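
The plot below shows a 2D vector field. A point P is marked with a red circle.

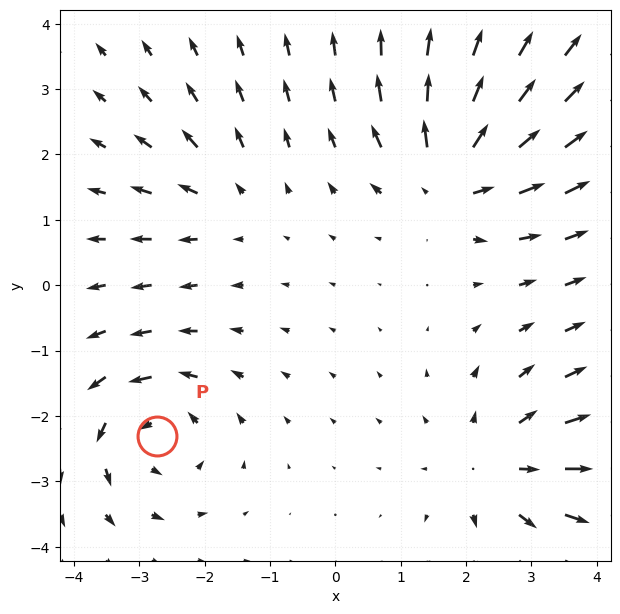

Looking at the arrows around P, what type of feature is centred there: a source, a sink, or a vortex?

vortex

At P (-2.7, -2.3) the arrows circulate counterclockwise. Divergence ≈0, curl about +5 — near-zero divergence with nonzero curl is a vortex.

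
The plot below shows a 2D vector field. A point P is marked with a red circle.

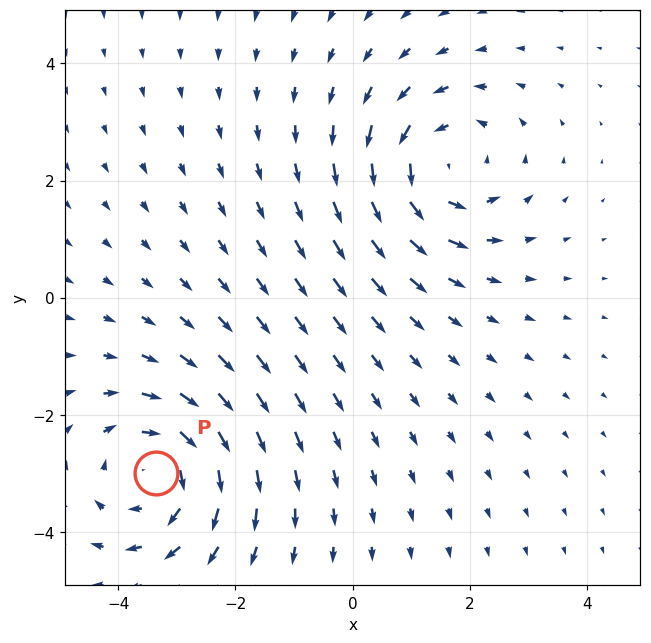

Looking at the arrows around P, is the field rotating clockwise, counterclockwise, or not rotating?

clockwise

Near P at (-3.3, -3.0) the arrows circulate clockwise. The curl (z-component) there is about -4; negative curl means clockwise rotation.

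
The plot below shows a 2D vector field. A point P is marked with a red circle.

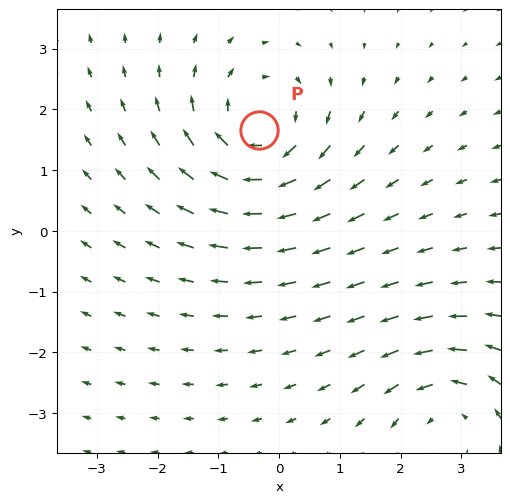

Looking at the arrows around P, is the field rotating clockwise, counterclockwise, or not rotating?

Near P at (-0.3, 1.7) the arrows circulate clockwise. The curl (z-component) there is about -5; negative curl means clockwise rotation.

clockwise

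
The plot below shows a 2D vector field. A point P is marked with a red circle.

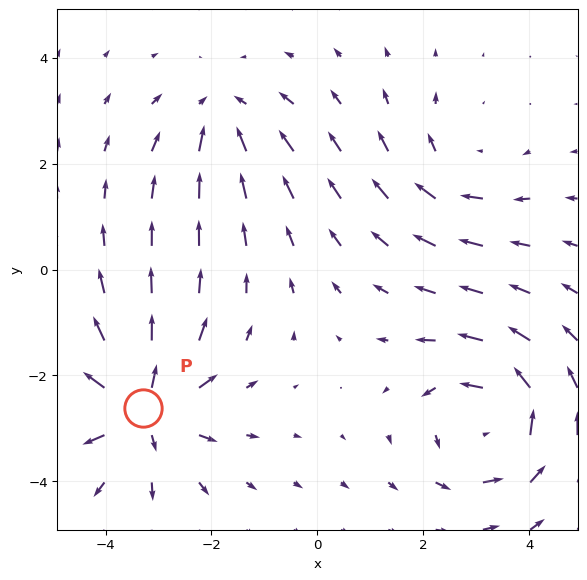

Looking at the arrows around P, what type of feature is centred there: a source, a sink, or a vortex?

At P (-3.3, -2.6) the arrows spread outward. Divergence about +6, curl ≈0 — positive divergence with near-zero curl is a source.

source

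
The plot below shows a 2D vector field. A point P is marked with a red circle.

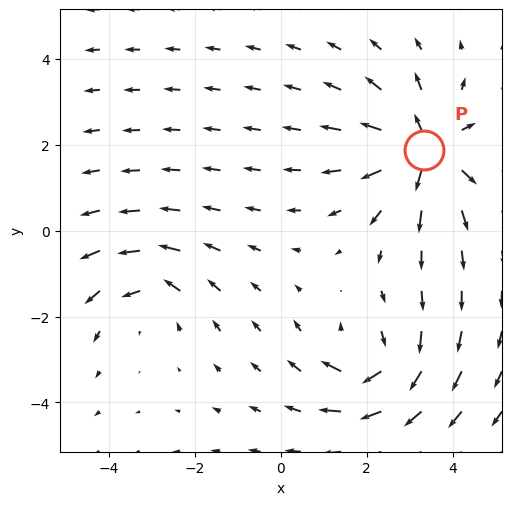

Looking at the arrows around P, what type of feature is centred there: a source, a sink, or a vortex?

At P (3.3, 1.9) the arrows spread outward. Divergence about +6, curl ≈0 — positive divergence with near-zero curl is a source.

source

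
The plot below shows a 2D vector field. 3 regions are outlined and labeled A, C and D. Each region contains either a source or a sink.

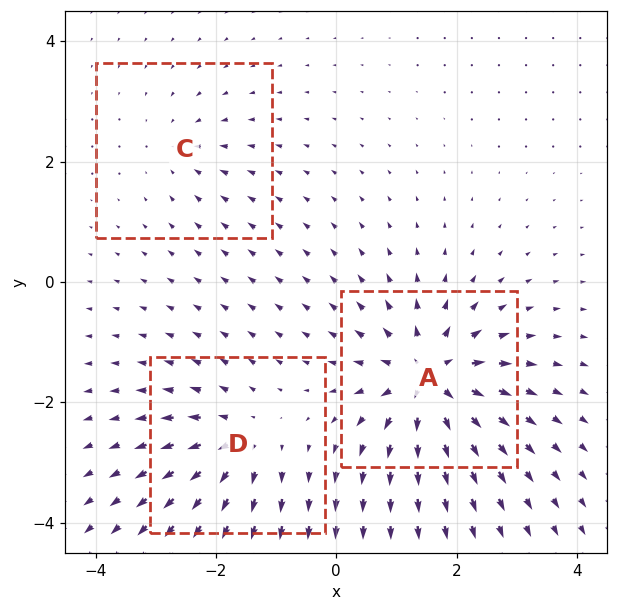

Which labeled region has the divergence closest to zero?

Divergence at each region's feature centre — A: about +7, C: about -2, D: about +4. Region C is closest to zero.

C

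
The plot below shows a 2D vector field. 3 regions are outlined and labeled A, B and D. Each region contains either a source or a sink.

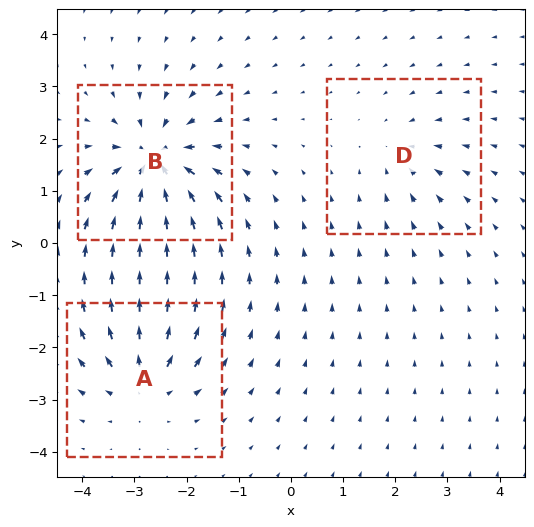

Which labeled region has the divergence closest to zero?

Divergence at each region's feature centre — A: about +4, B: about -6, D: about -2. Region D is closest to zero.

D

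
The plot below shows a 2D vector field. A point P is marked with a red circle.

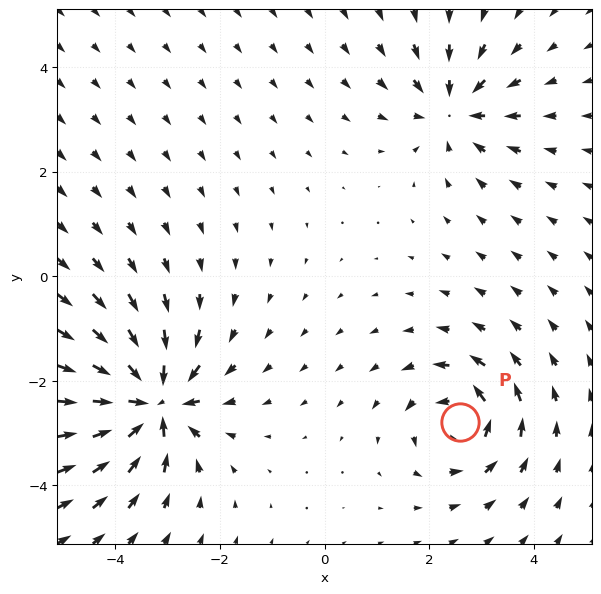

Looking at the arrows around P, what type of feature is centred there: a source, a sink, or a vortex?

At P (2.6, -2.8) the arrows circulate counterclockwise. Divergence ≈0, curl about +4 — near-zero divergence with nonzero curl is a vortex.

vortex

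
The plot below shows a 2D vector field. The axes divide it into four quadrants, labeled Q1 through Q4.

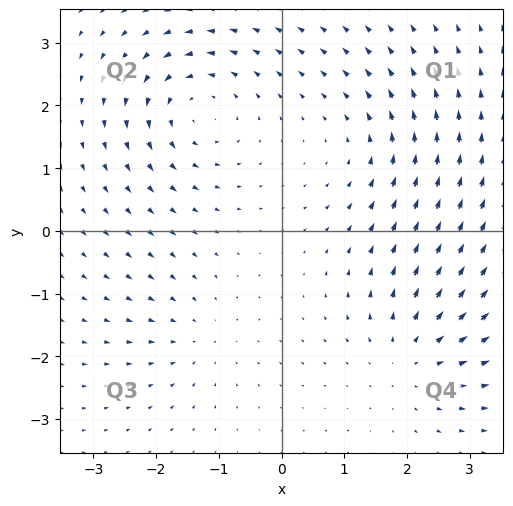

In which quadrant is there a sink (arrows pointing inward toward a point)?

Q3

The sink sits at approximately (-1.3, -1.7), which lies in quadrant Q3. The divergence there is about -3, negative as expected for a sink.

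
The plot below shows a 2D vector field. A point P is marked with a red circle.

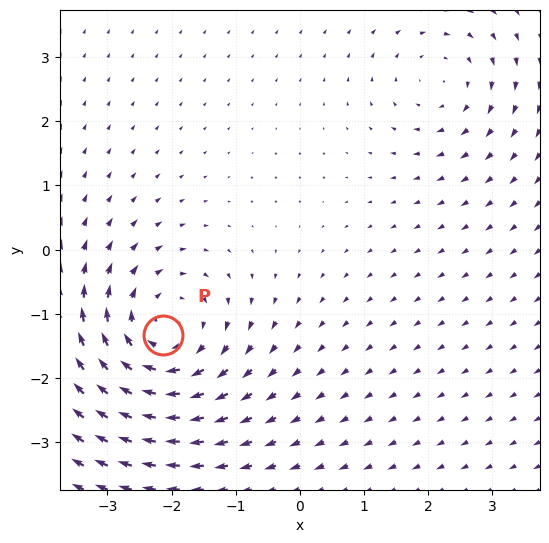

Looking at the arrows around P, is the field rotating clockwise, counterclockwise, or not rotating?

clockwise

Near P at (-2.1, -1.3) the arrows circulate clockwise. The curl (z-component) there is about -4; negative curl means clockwise rotation.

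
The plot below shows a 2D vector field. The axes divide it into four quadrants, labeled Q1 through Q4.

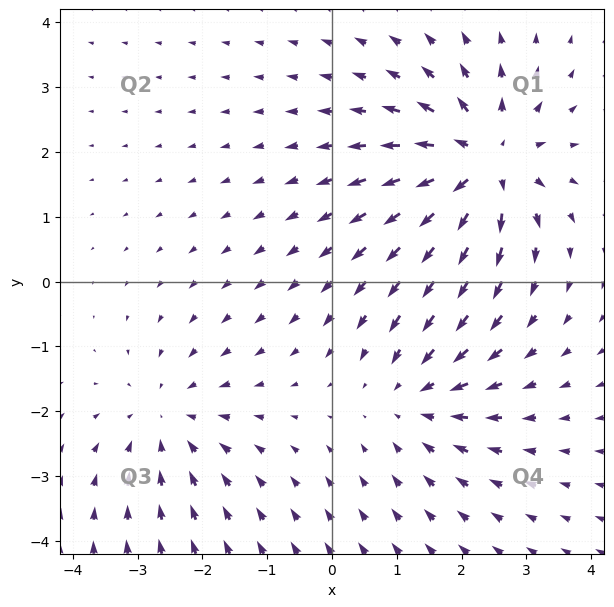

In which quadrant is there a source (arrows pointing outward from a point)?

Q1

The source sits at approximately (2.3, 1.8), which lies in quadrant Q1. The divergence there is about +5, positive as expected for a source.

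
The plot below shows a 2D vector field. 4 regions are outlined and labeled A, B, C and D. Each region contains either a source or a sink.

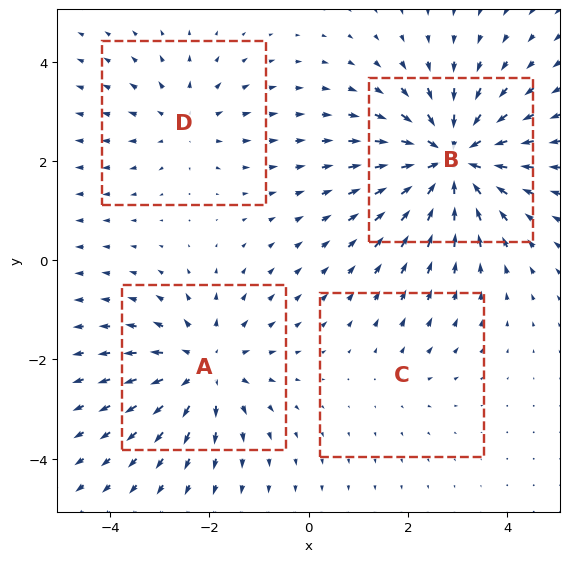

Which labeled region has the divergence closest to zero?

C

Divergence at each region's feature centre — A: about +5, B: about -7, C: about +2, D: about +3. Region C is closest to zero.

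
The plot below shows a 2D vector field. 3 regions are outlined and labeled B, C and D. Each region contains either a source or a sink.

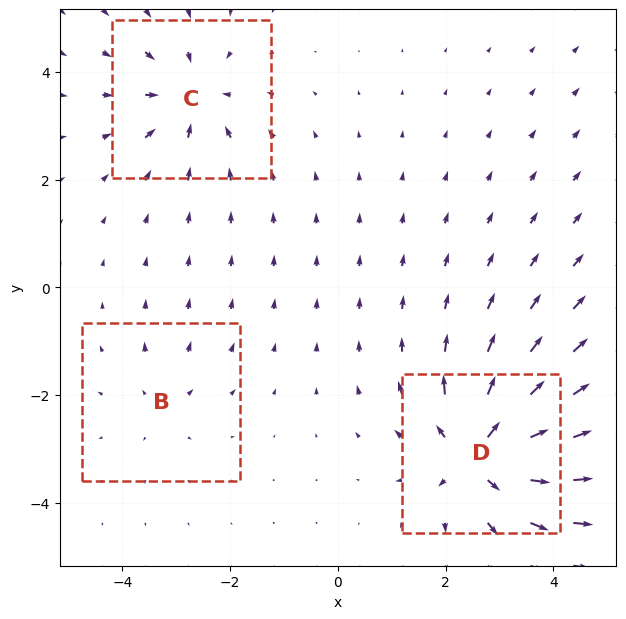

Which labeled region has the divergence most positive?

D

Divergence at each region's feature centre — B: about +2, C: about -4, D: about +6. Region D is most positive.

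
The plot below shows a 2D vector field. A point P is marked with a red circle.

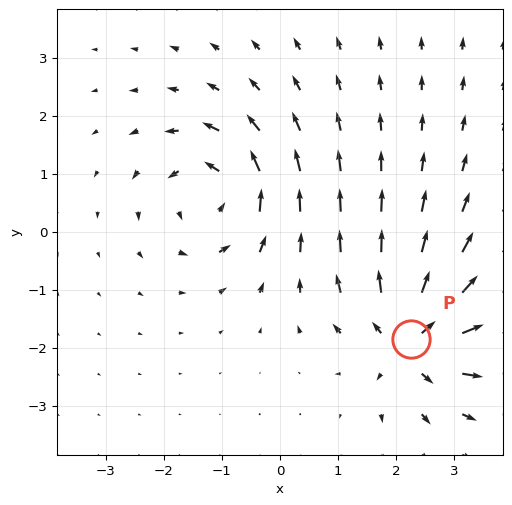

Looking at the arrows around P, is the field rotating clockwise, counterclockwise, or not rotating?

Near P at (2.3, -1.8) the arrows show no circulation. The curl there is ≈0.

not rotating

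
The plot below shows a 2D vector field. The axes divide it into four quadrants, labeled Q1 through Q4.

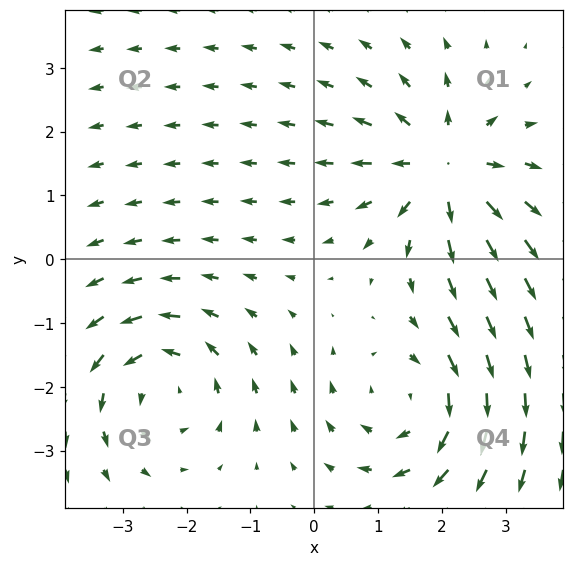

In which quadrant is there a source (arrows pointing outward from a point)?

Q1

The source sits at approximately (2.0, 1.4), which lies in quadrant Q1. The divergence there is about +4, positive as expected for a source.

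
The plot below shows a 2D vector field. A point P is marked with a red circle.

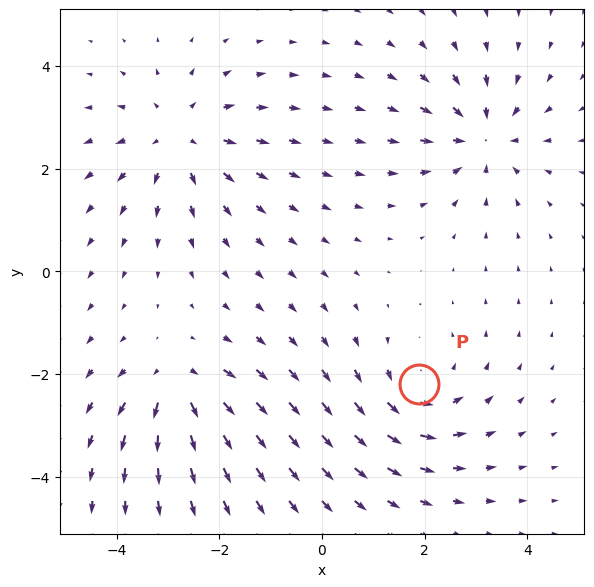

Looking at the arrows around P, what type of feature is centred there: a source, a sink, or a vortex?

vortex

At P (1.9, -2.2) the arrows circulate counterclockwise. Divergence ≈0, curl about +3 — near-zero divergence with nonzero curl is a vortex.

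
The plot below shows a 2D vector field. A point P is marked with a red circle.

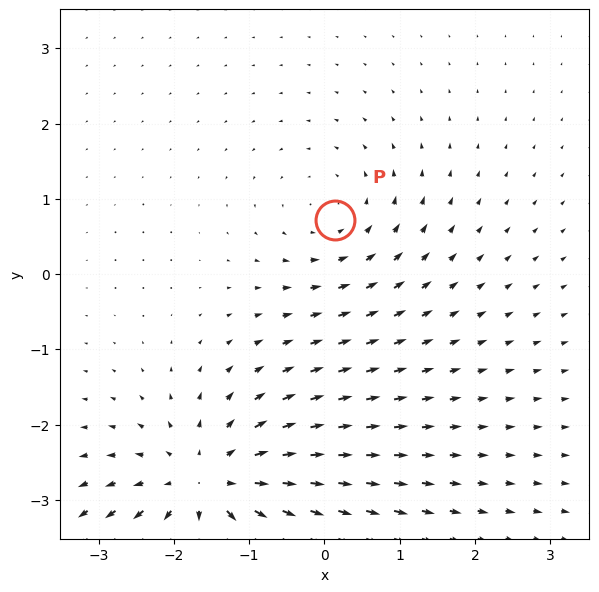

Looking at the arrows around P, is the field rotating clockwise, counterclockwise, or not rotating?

Near P at (0.1, 0.7) the arrows circulate counterclockwise. The curl (z-component) there is about +2; positive curl means counterclockwise rotation.

counterclockwise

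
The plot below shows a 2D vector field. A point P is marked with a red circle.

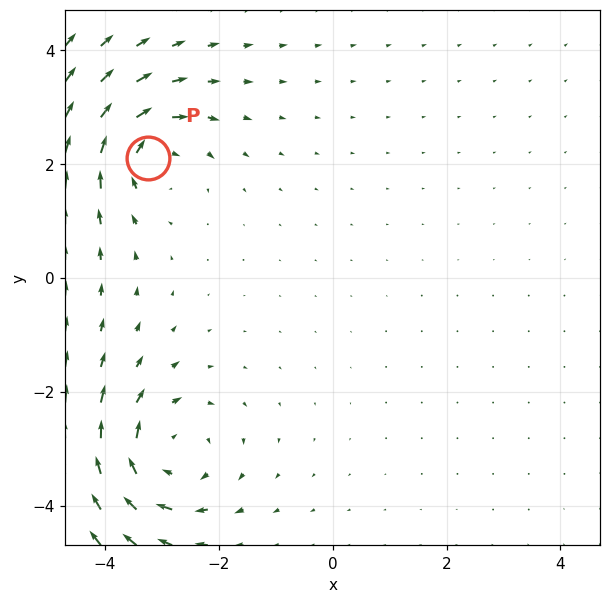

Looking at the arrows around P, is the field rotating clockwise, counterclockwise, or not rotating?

clockwise

Near P at (-3.2, 2.1) the arrows circulate clockwise. The curl (z-component) there is about -5; negative curl means clockwise rotation.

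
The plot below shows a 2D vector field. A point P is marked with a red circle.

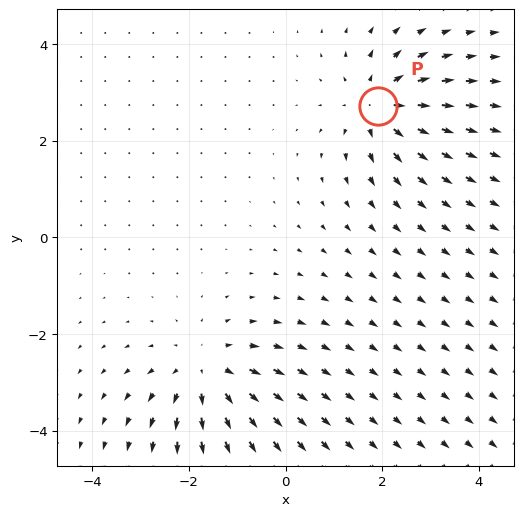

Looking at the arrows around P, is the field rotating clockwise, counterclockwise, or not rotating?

not rotating

Near P at (1.9, 2.7) the arrows show no circulation. The curl there is ≈0.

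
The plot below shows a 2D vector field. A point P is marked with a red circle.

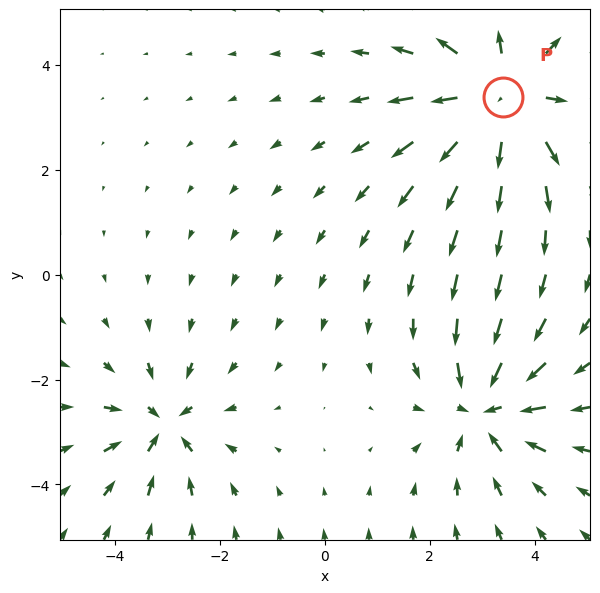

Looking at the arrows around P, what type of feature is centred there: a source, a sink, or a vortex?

source

At P (3.4, 3.4) the arrows spread outward. Divergence about +4, curl ≈0 — positive divergence with near-zero curl is a source.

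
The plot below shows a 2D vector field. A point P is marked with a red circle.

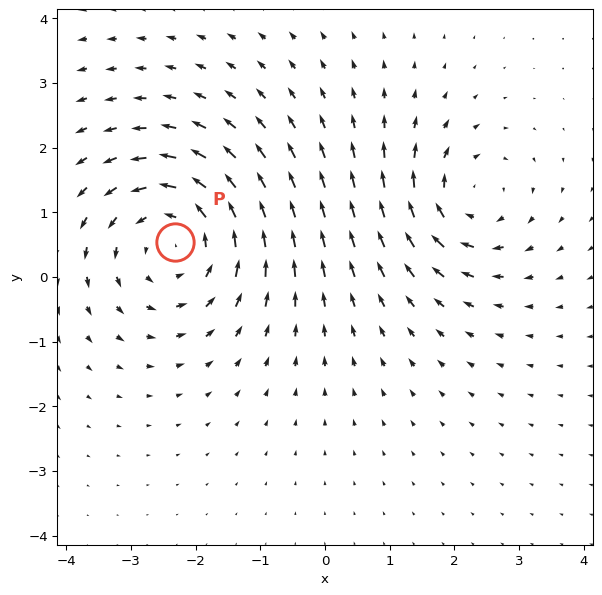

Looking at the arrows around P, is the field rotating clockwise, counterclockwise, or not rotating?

counterclockwise

Near P at (-2.3, 0.5) the arrows circulate counterclockwise. The curl (z-component) there is about +4; positive curl means counterclockwise rotation.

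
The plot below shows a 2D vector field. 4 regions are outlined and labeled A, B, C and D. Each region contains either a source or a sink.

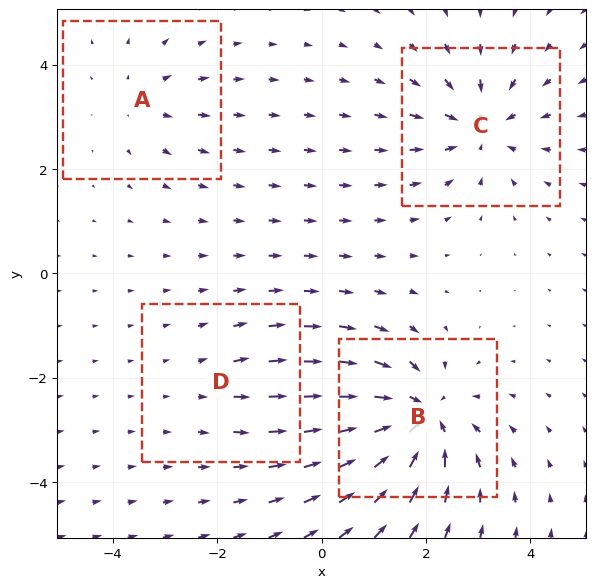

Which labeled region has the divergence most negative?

Divergence at each region's feature centre — A: about +3, B: about -7, C: about -5, D: about +2. Region B is most negative.

B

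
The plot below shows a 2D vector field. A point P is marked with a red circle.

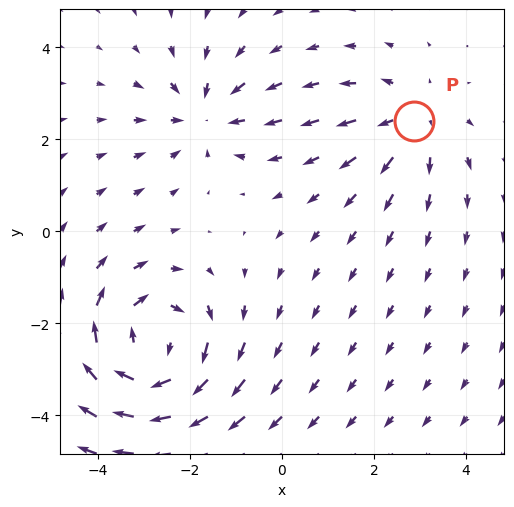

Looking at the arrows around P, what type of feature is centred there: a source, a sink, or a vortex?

source

At P (2.9, 2.4) the arrows spread outward. Divergence about +2, curl ≈0 — positive divergence with near-zero curl is a source.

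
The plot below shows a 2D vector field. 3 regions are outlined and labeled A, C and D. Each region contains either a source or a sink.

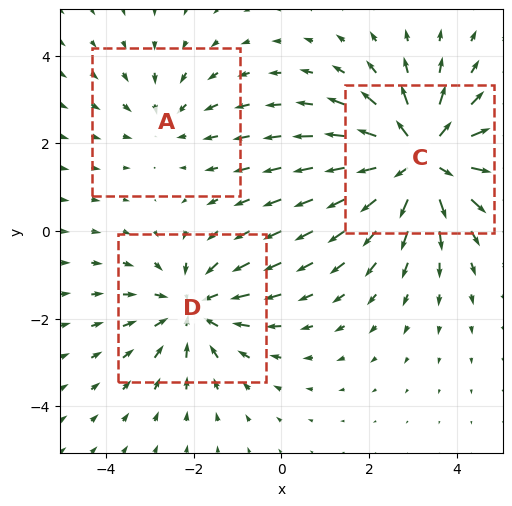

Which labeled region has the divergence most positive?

C

Divergence at each region's feature centre — A: about -2, C: about +4, D: about -3. Region C is most positive.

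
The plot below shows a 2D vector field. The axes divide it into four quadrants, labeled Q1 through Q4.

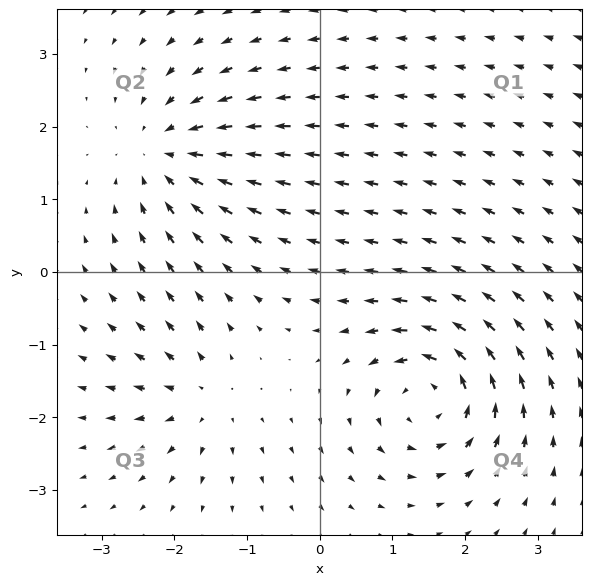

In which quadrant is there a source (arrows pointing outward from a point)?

Q3

The source sits at approximately (-1.6, -1.7), which lies in quadrant Q3. The divergence there is about +4, positive as expected for a source.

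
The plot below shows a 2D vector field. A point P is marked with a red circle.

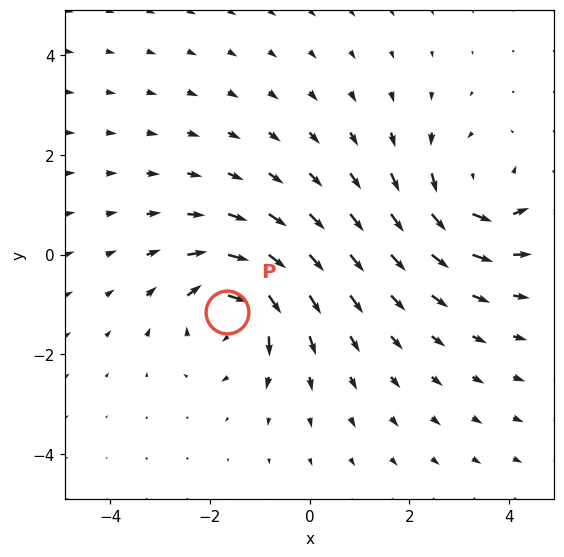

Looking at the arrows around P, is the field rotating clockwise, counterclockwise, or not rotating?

Near P at (-1.7, -1.1) the arrows circulate clockwise. The curl (z-component) there is about -6; negative curl means clockwise rotation.

clockwise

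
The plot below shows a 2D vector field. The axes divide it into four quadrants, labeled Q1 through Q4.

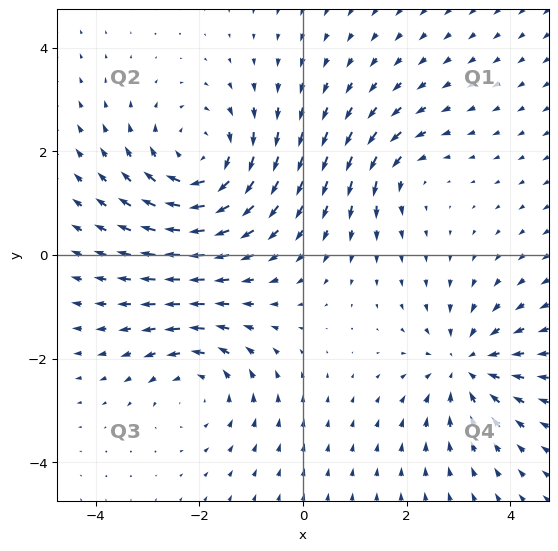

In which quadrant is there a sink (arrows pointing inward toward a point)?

Q4

The sink sits at approximately (3.1, -2.1), which lies in quadrant Q4. The divergence there is about -4, negative as expected for a sink.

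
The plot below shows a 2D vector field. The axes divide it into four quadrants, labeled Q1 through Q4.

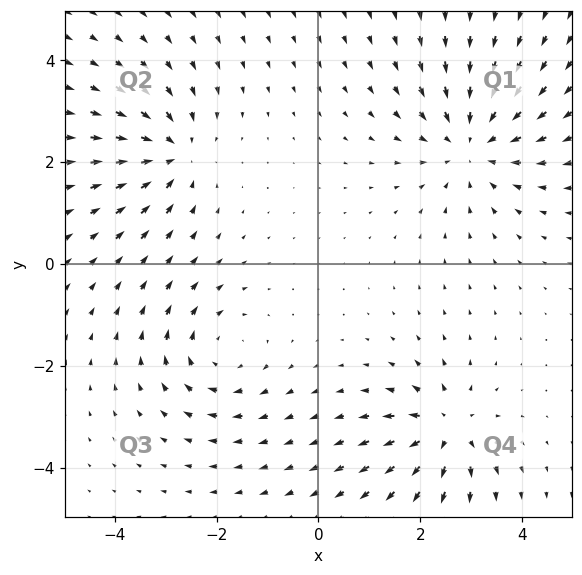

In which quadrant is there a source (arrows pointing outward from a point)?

Q4

The source sits at approximately (2.5, -3.3), which lies in quadrant Q4. The divergence there is about +5, positive as expected for a source.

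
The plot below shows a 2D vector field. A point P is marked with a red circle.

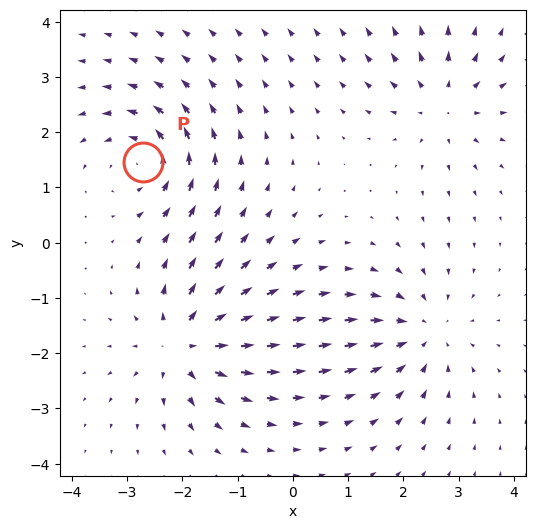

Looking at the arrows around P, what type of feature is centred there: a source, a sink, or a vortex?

At P (-2.7, 1.5) the arrows circulate counterclockwise. Divergence ≈0, curl about +5 — near-zero divergence with nonzero curl is a vortex.

vortex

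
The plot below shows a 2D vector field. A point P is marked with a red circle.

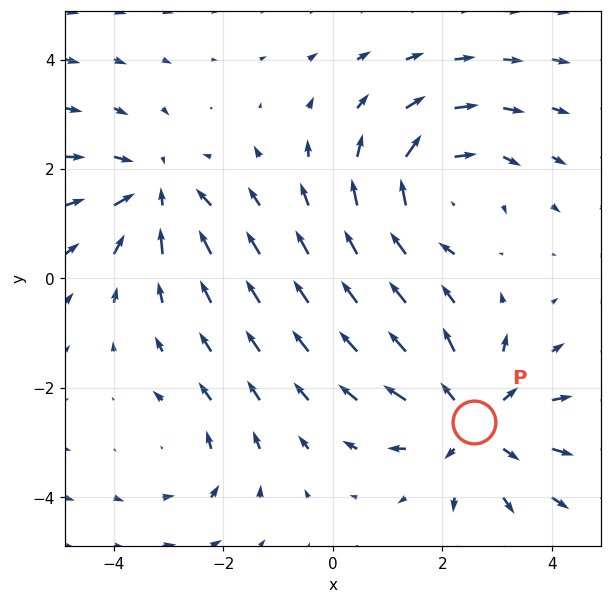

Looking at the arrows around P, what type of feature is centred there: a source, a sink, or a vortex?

source

At P (2.6, -2.6) the arrows spread outward. Divergence about +4, curl ≈0 — positive divergence with near-zero curl is a source.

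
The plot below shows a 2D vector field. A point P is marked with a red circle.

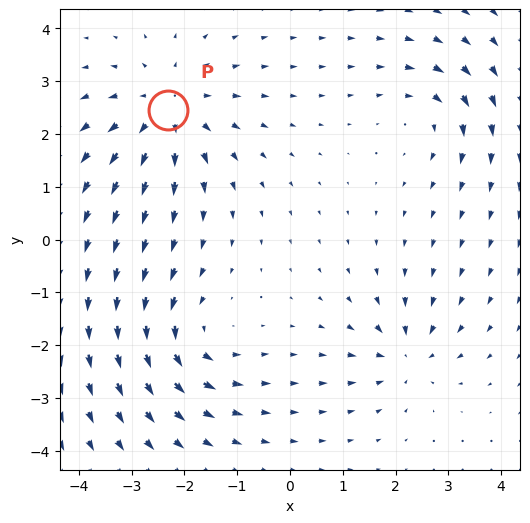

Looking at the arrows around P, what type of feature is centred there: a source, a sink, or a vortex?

source

At P (-2.3, 2.5) the arrows spread outward. Divergence about +4, curl ≈0 — positive divergence with near-zero curl is a source.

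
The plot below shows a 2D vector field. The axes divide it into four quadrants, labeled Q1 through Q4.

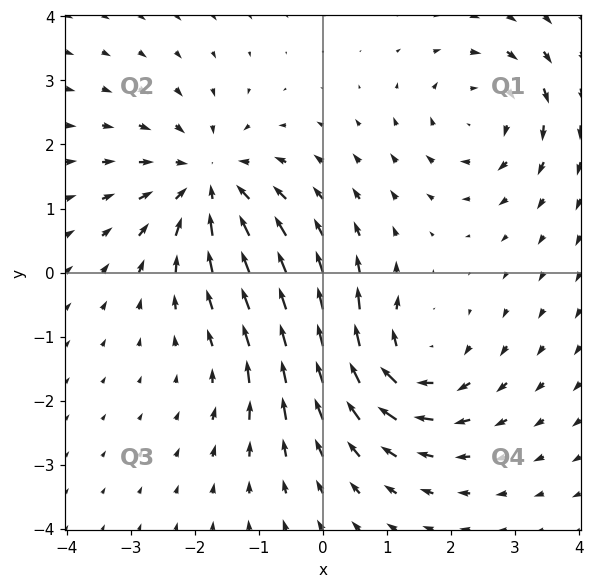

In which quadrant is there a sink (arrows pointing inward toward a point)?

Q2

The sink sits at approximately (-1.8, 1.4), which lies in quadrant Q2. The divergence there is about -5, negative as expected for a sink.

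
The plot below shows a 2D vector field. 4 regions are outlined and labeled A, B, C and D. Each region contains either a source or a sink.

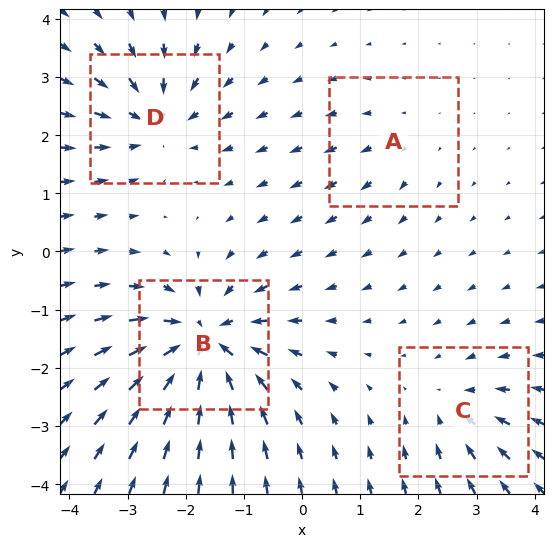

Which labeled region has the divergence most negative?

B

Divergence at each region's feature centre — A: about +2, B: about -8, C: about -4, D: about -5. Region B is most negative.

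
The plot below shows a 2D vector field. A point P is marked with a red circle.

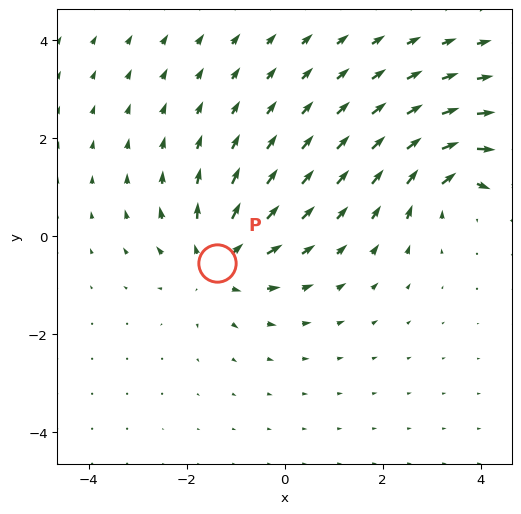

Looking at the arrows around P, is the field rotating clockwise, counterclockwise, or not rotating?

not rotating

Near P at (-1.4, -0.5) the arrows show no circulation. The curl there is ≈0.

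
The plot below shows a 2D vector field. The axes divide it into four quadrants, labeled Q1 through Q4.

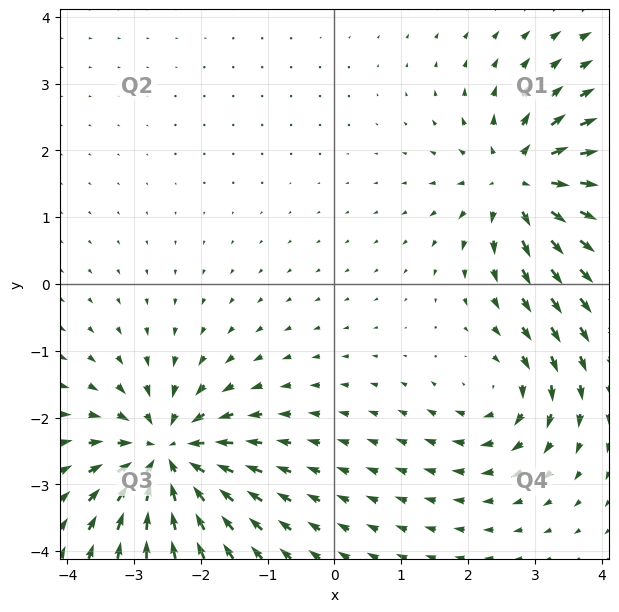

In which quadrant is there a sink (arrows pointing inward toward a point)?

The sink sits at approximately (-2.5, -2.6), which lies in quadrant Q3. The divergence there is about -6, negative as expected for a sink.

Q3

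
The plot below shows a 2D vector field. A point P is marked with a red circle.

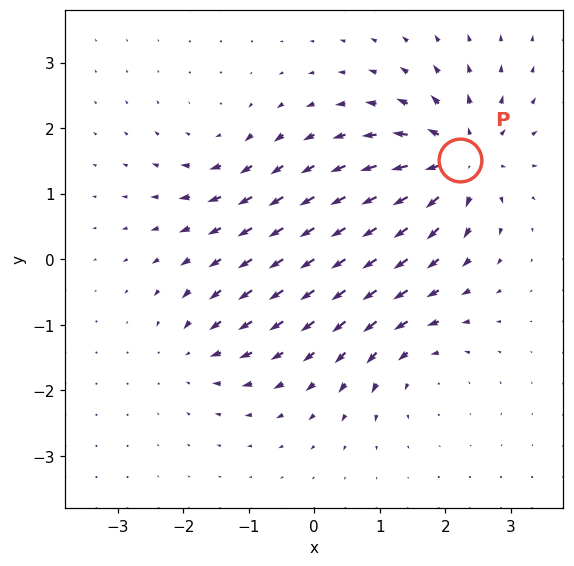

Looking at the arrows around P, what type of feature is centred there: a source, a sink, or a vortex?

At P (2.2, 1.5) the arrows spread outward. Divergence about +7, curl ≈0 — positive divergence with near-zero curl is a source.

source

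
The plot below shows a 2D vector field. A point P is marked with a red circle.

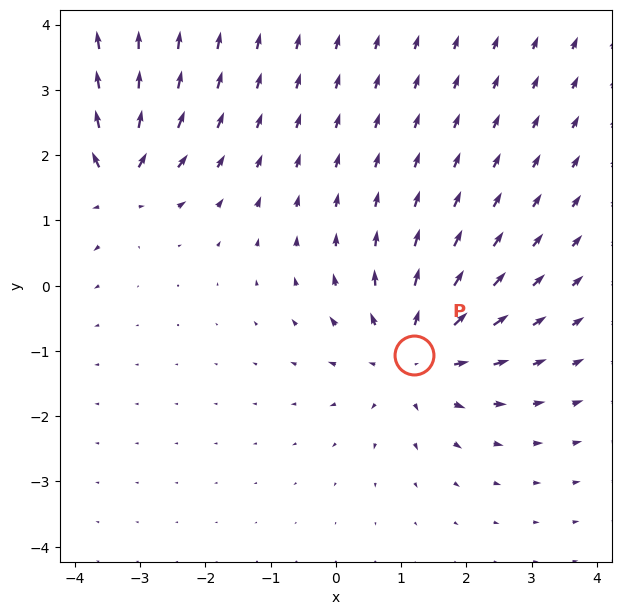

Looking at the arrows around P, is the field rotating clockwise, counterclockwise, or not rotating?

Near P at (1.2, -1.1) the arrows show no circulation. The curl there is ≈0.

not rotating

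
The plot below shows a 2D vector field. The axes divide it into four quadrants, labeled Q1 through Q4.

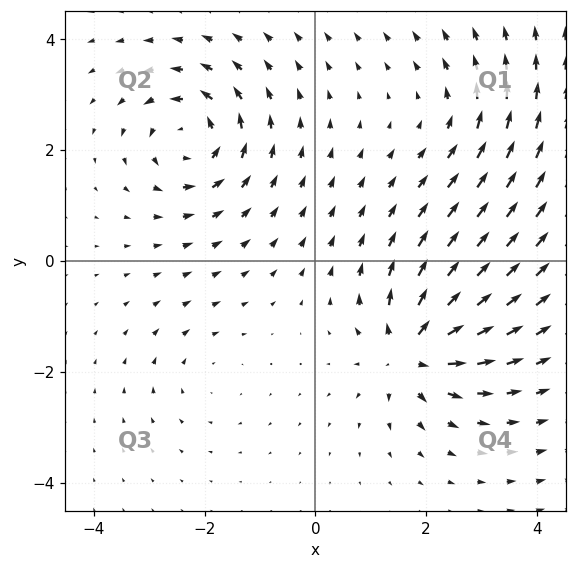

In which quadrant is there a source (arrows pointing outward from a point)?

The source sits at approximately (1.7, -1.6), which lies in quadrant Q4. The divergence there is about +7, positive as expected for a source.

Q4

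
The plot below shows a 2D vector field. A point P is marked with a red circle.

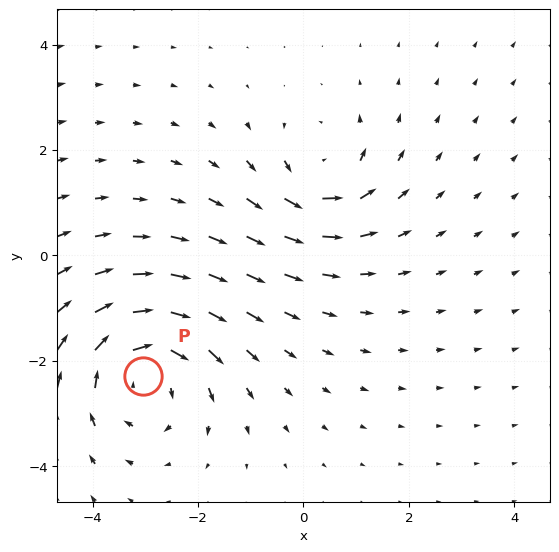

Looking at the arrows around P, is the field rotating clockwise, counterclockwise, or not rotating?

clockwise

Near P at (-3.0, -2.3) the arrows circulate clockwise. The curl (z-component) there is about -3; negative curl means clockwise rotation.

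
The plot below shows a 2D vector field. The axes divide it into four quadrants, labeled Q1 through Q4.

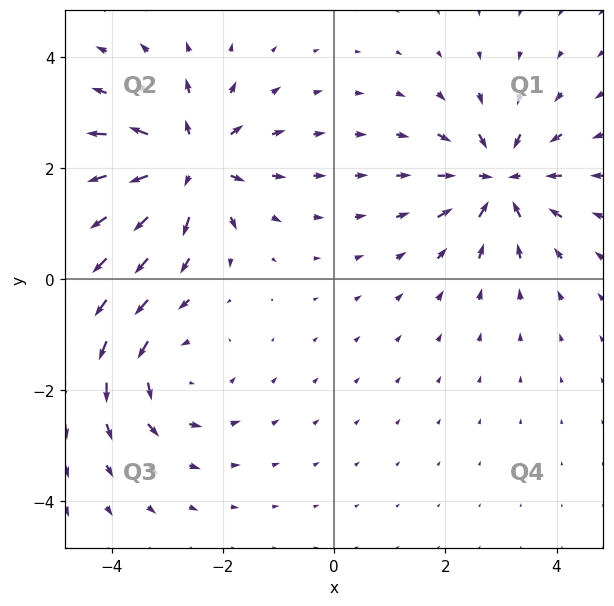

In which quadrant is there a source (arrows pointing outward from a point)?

The source sits at approximately (-2.6, 2.1), which lies in quadrant Q2. The divergence there is about +6, positive as expected for a source.

Q2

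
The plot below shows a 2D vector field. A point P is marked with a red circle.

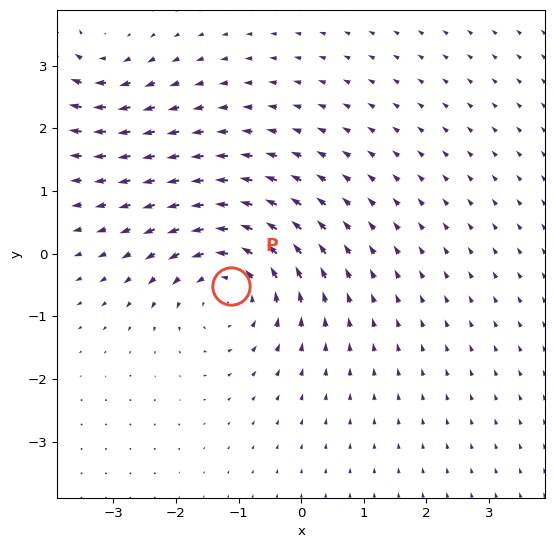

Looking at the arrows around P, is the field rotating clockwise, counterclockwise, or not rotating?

Near P at (-1.1, -0.5) the arrows circulate counterclockwise. The curl (z-component) there is about +5; positive curl means counterclockwise rotation.

counterclockwise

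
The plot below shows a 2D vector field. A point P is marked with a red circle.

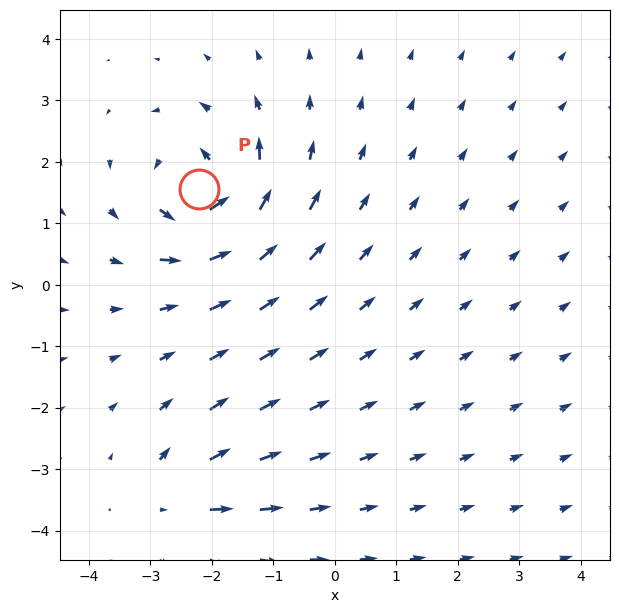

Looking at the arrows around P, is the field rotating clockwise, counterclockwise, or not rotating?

Near P at (-2.2, 1.6) the arrows circulate counterclockwise. The curl (z-component) there is about +5; positive curl means counterclockwise rotation.

counterclockwise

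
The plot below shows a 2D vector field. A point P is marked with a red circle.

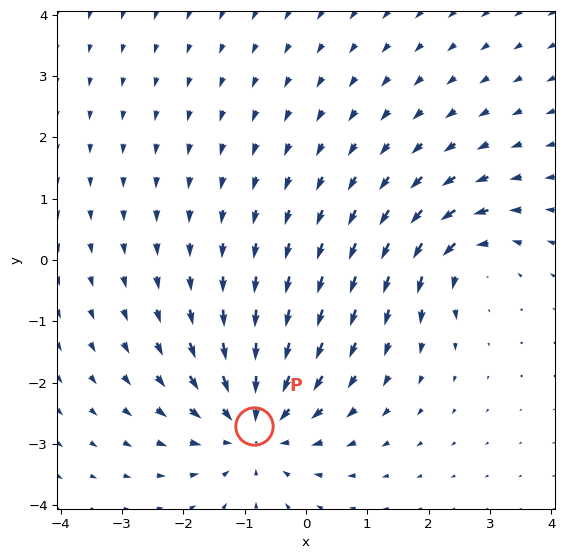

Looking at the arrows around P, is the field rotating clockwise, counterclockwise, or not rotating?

Near P at (-0.8, -2.7) the arrows show no circulation. The curl there is ≈0.

not rotating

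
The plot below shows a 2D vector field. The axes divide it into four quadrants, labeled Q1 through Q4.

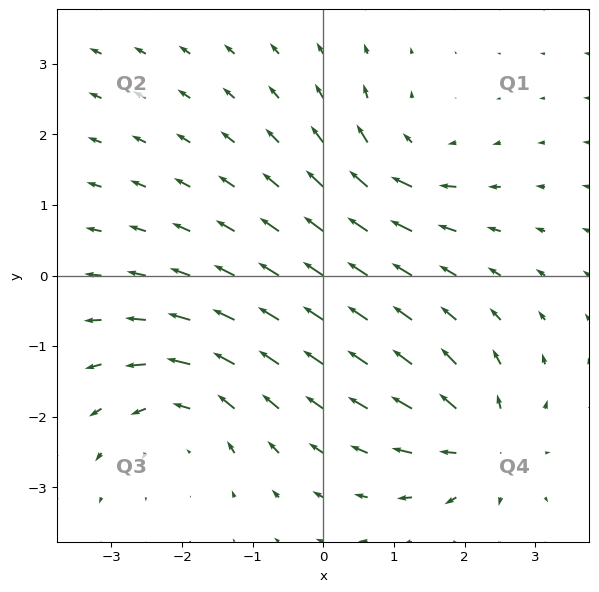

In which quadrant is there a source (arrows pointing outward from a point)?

The source sits at approximately (2.3, -2.4), which lies in quadrant Q4. The divergence there is about +6, positive as expected for a source.

Q4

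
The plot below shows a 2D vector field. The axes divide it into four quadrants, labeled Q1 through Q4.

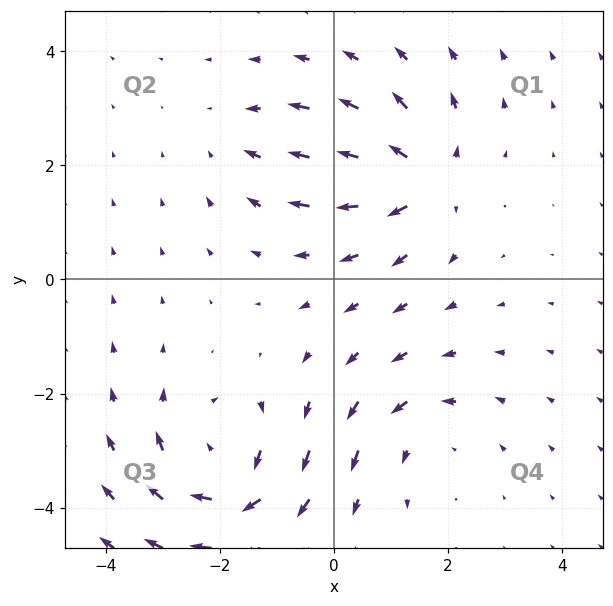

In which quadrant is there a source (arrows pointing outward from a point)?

The source sits at approximately (1.6, 1.8), which lies in quadrant Q1. The divergence there is about +6, positive as expected for a source.

Q1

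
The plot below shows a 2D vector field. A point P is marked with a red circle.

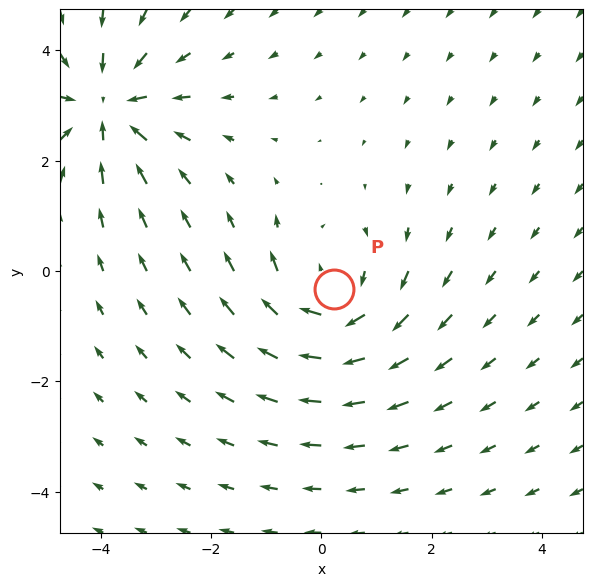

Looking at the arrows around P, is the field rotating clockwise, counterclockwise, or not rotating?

Near P at (0.2, -0.3) the arrows circulate clockwise. The curl (z-component) there is about -3; negative curl means clockwise rotation.

clockwise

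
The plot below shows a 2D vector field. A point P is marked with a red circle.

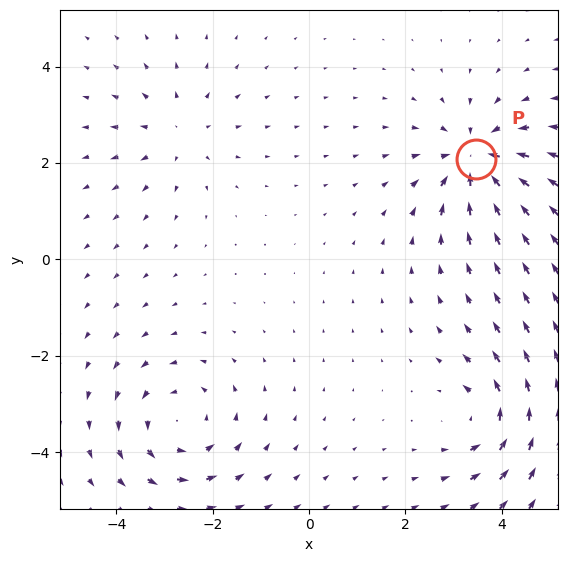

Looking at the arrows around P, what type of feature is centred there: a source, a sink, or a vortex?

At P (3.5, 2.1) the arrows converge inward. Divergence about -6, curl ≈0 — negative divergence with near-zero curl is a sink.

sink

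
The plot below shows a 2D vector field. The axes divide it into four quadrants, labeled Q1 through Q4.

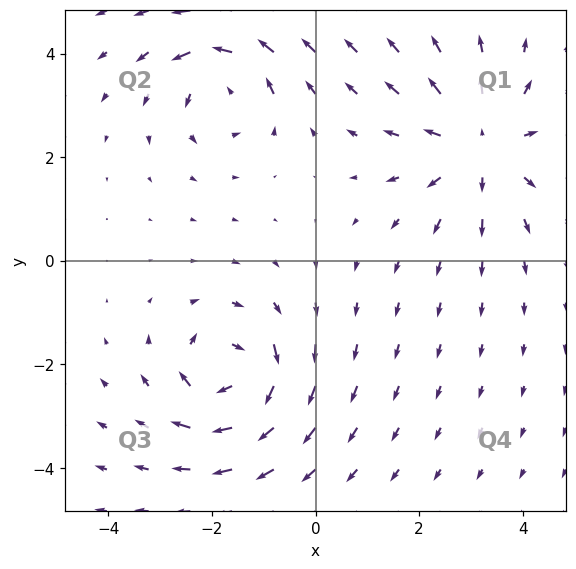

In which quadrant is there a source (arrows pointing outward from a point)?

The source sits at approximately (3.2, 2.2), which lies in quadrant Q1. The divergence there is about +4, positive as expected for a source.

Q1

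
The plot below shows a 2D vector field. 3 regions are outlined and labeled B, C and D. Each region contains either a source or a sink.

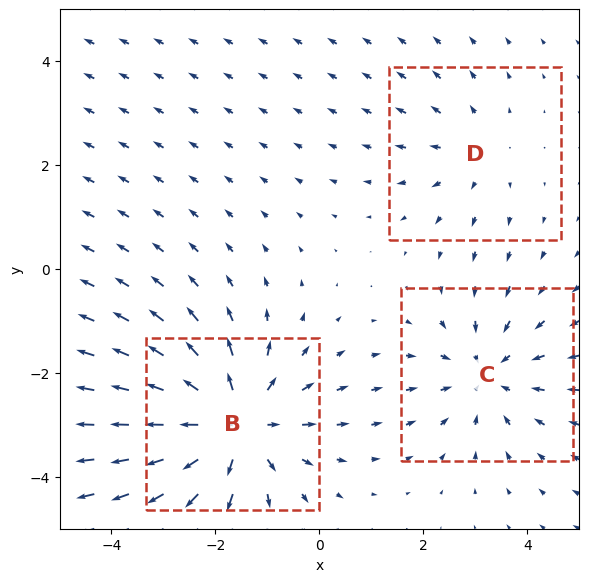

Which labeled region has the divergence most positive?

B

Divergence at each region's feature centre — B: about +4, C: about -3, D: about +2. Region B is most positive.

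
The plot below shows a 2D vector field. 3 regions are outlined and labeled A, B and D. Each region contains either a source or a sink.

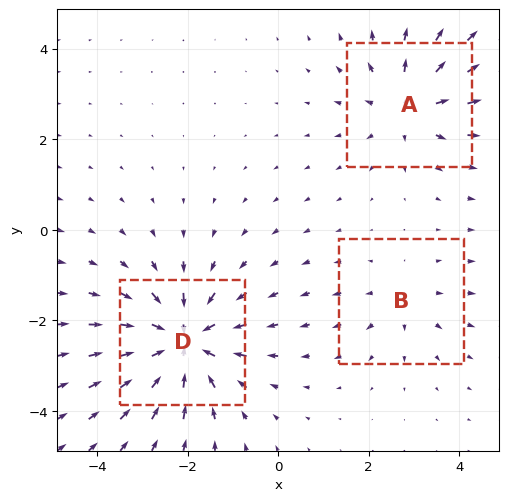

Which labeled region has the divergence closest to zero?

Divergence at each region's feature centre — A: about +4, B: about +2, D: about -5. Region B is closest to zero.

B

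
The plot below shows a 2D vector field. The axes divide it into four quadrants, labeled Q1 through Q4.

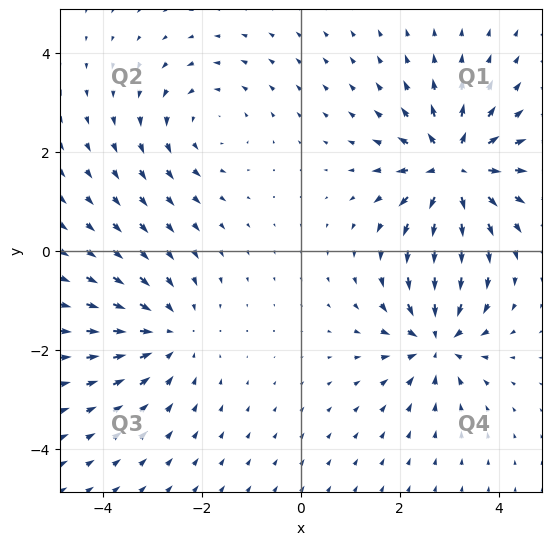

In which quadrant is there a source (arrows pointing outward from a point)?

The source sits at approximately (3.1, 1.7), which lies in quadrant Q1. The divergence there is about +7, positive as expected for a source.

Q1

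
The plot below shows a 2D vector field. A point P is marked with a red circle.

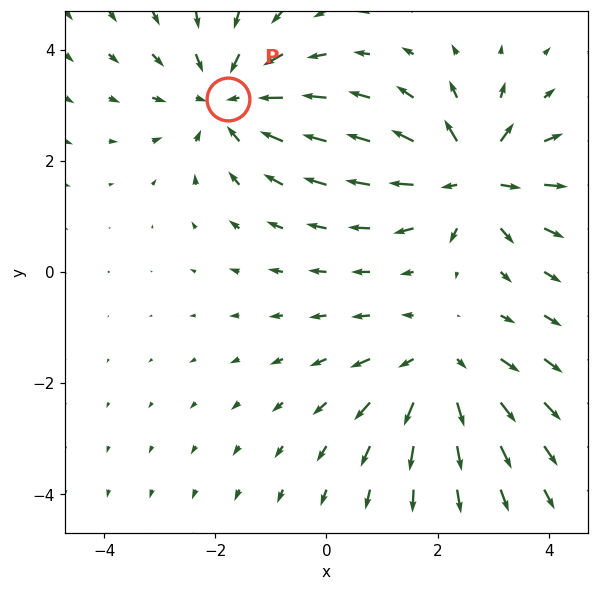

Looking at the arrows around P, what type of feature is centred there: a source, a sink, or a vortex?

At P (-1.8, 3.1) the arrows converge inward. Divergence about -3, curl ≈0 — negative divergence with near-zero curl is a sink.

sink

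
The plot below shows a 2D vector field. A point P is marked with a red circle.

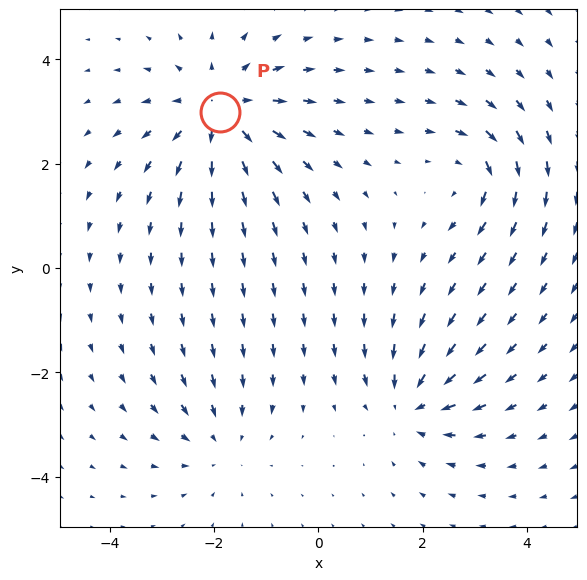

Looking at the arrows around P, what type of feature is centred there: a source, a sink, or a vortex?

At P (-1.9, 3.0) the arrows spread outward. Divergence about +4, curl ≈0 — positive divergence with near-zero curl is a source.

source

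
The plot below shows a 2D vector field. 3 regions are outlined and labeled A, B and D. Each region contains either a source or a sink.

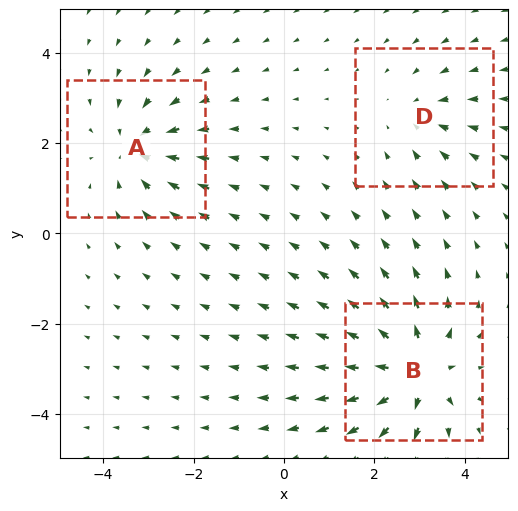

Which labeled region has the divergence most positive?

Divergence at each region's feature centre — A: about -4, B: about +5, D: about -2. Region B is most positive.

B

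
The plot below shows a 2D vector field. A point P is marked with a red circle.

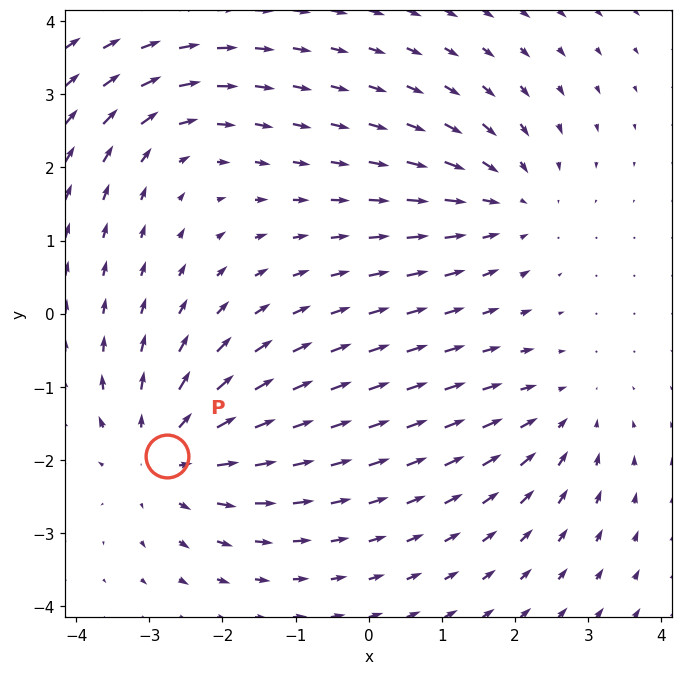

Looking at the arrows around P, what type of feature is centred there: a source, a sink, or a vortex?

source

At P (-2.8, -1.9) the arrows spread outward. Divergence about +5, curl ≈0 — positive divergence with near-zero curl is a source.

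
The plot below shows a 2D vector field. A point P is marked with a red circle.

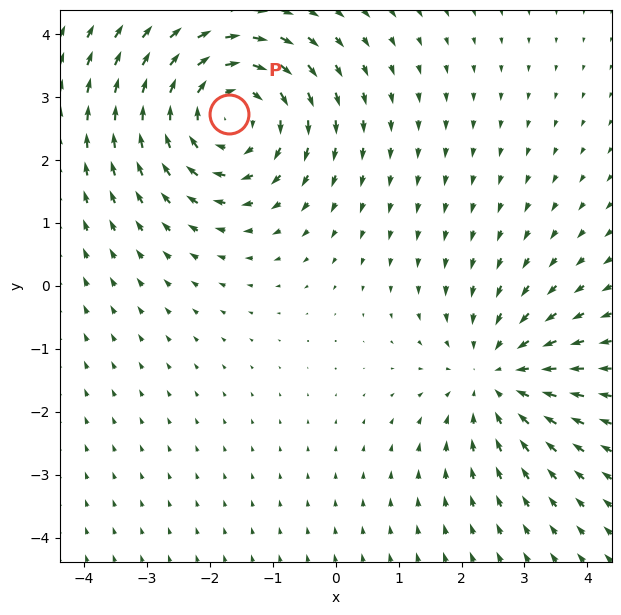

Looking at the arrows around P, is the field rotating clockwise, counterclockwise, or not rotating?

Near P at (-1.7, 2.7) the arrows circulate clockwise. The curl (z-component) there is about -3; negative curl means clockwise rotation.

clockwise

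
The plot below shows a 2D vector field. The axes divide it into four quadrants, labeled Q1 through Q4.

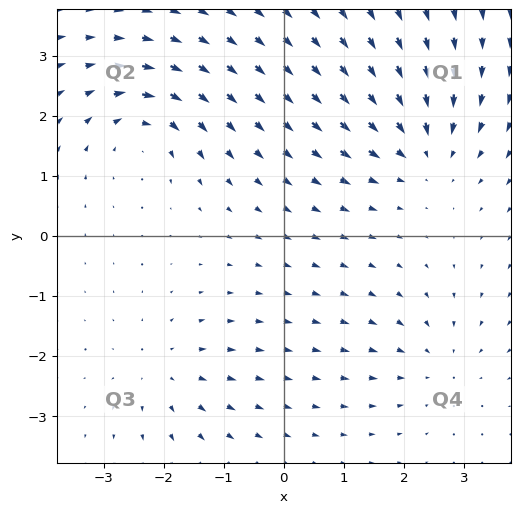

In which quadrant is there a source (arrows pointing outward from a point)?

The source sits at approximately (-2.0, -2.3), which lies in quadrant Q3. The divergence there is about +3, positive as expected for a source.

Q3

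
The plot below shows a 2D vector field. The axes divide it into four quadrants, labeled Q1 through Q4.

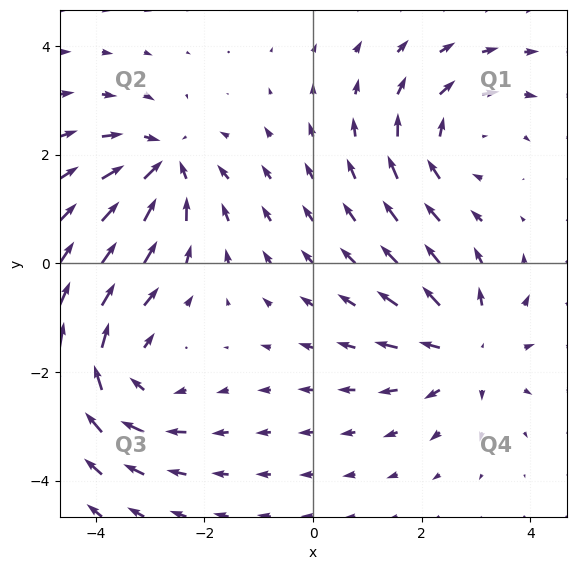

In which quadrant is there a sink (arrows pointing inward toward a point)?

Q2

The sink sits at approximately (-2.8, 1.8), which lies in quadrant Q2. The divergence there is about -4, negative as expected for a sink.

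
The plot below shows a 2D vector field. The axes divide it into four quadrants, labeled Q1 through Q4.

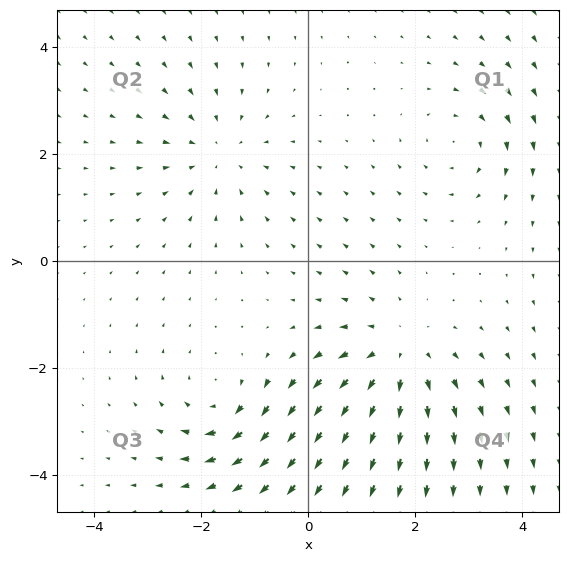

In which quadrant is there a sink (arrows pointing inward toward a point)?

Q2

The sink sits at approximately (-1.7, 2.0), which lies in quadrant Q2. The divergence there is about -3, negative as expected for a sink.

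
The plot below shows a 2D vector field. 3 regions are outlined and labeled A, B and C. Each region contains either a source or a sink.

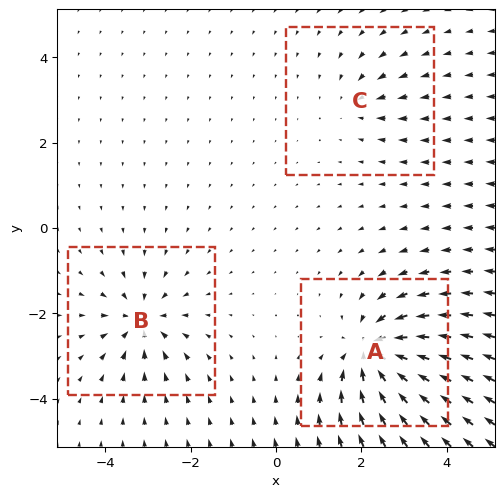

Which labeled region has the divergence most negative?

Divergence at each region's feature centre — A: about -6, B: about -4, C: about -2. Region A is most negative.

A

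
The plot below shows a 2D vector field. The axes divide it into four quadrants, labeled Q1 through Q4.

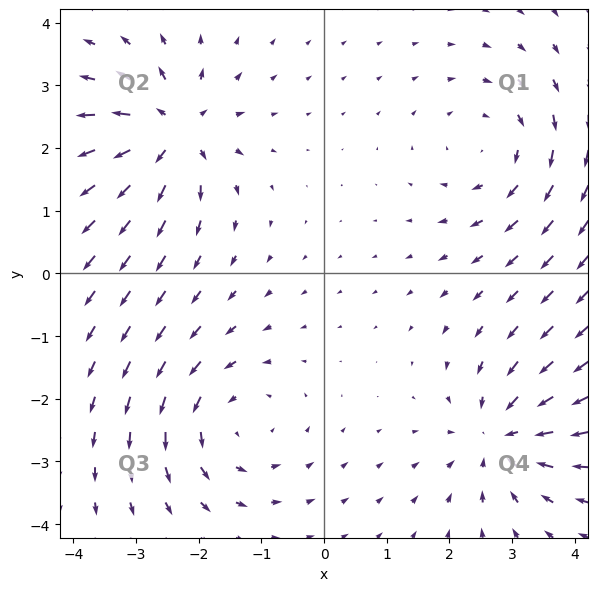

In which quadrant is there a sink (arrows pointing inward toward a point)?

Q4

The sink sits at approximately (2.8, -2.6), which lies in quadrant Q4. The divergence there is about -6, negative as expected for a sink.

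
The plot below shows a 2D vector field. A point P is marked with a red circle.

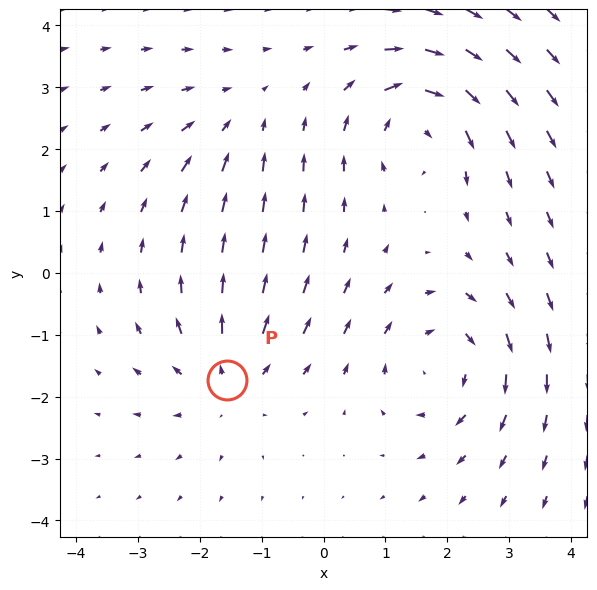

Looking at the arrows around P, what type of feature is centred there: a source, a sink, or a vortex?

source

At P (-1.6, -1.7) the arrows spread outward. Divergence about +4, curl ≈0 — positive divergence with near-zero curl is a source.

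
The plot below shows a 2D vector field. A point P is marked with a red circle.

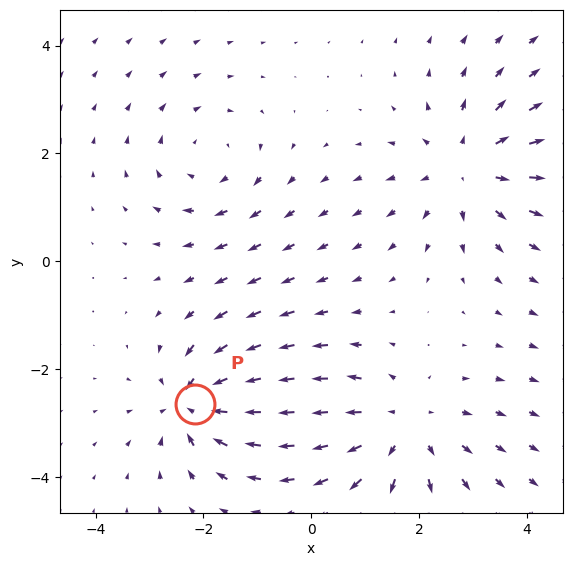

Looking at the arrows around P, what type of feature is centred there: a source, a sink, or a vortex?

At P (-2.2, -2.7) the arrows converge inward. Divergence about -5, curl ≈0 — negative divergence with near-zero curl is a sink.

sink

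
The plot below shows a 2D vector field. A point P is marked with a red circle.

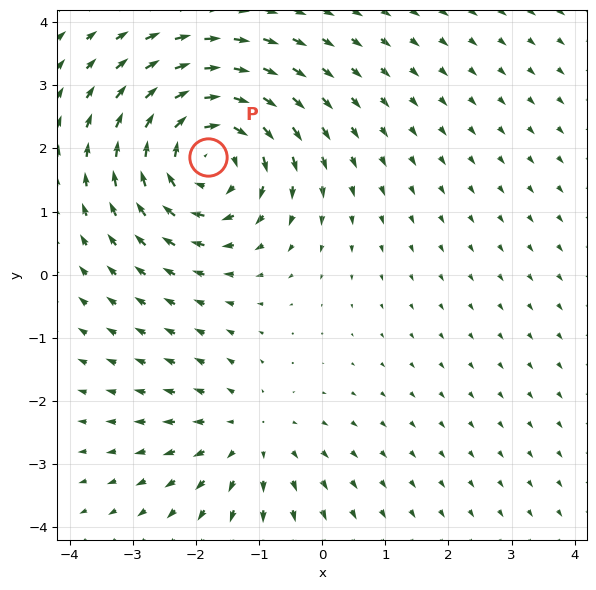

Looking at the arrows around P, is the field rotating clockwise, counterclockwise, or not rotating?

Near P at (-1.8, 1.9) the arrows circulate clockwise. The curl (z-component) there is about -5; negative curl means clockwise rotation.

clockwise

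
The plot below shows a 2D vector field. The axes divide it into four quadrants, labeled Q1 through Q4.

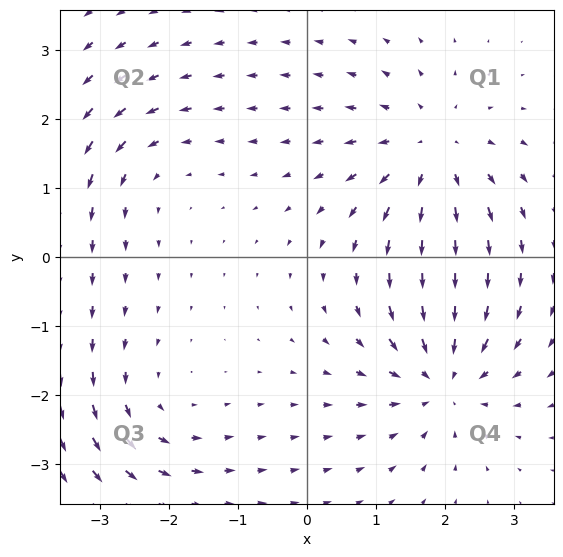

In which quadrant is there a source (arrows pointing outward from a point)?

The source sits at approximately (1.8, 1.5), which lies in quadrant Q1. The divergence there is about +5, positive as expected for a source.

Q1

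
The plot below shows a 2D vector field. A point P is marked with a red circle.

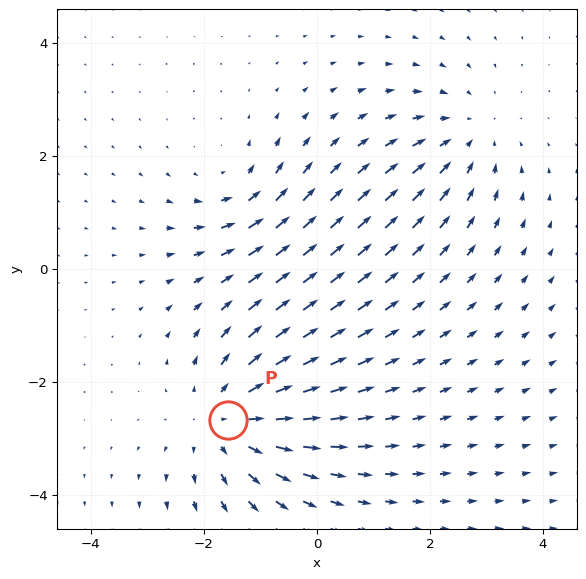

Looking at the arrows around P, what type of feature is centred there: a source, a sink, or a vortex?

source

At P (-1.6, -2.7) the arrows spread outward. Divergence about +4, curl ≈0 — positive divergence with near-zero curl is a source.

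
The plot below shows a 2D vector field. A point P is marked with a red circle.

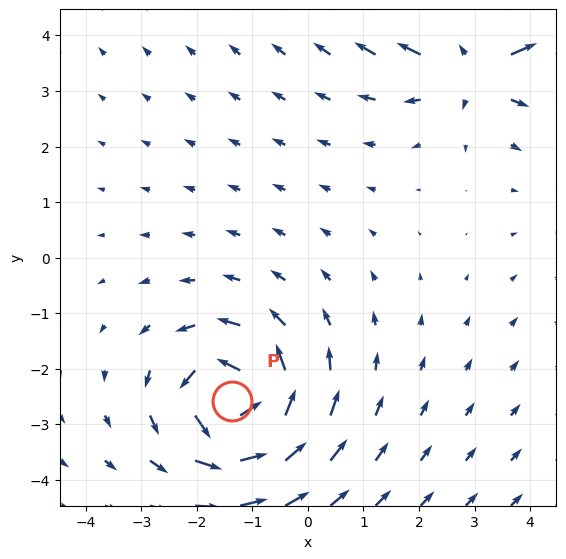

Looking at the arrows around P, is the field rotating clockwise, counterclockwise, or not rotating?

Near P at (-1.4, -2.6) the arrows circulate counterclockwise. The curl (z-component) there is about +5; positive curl means counterclockwise rotation.

counterclockwise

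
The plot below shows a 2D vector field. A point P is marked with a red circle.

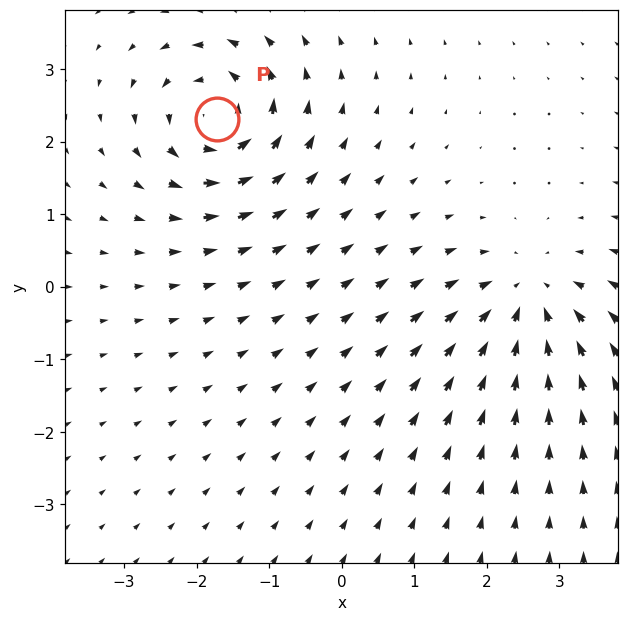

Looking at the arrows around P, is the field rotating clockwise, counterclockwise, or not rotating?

counterclockwise

Near P at (-1.7, 2.3) the arrows circulate counterclockwise. The curl (z-component) there is about +4; positive curl means counterclockwise rotation.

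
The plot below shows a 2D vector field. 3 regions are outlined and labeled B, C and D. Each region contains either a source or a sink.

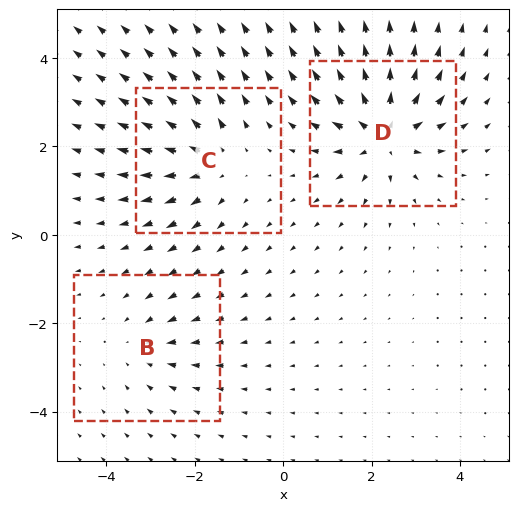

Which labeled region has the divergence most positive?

Divergence at each region's feature centre — B: about -2, C: about +4, D: about +5. Region D is most positive.

D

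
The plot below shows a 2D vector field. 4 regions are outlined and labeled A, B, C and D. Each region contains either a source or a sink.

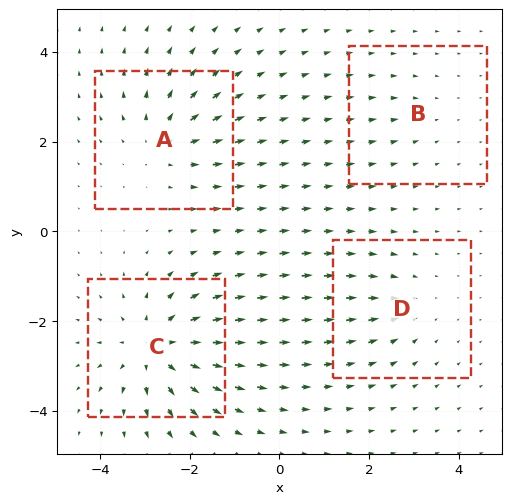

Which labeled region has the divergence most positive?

C

Divergence at each region's feature centre — A: about +5, B: about -2, C: about +7, D: about -3. Region C is most positive.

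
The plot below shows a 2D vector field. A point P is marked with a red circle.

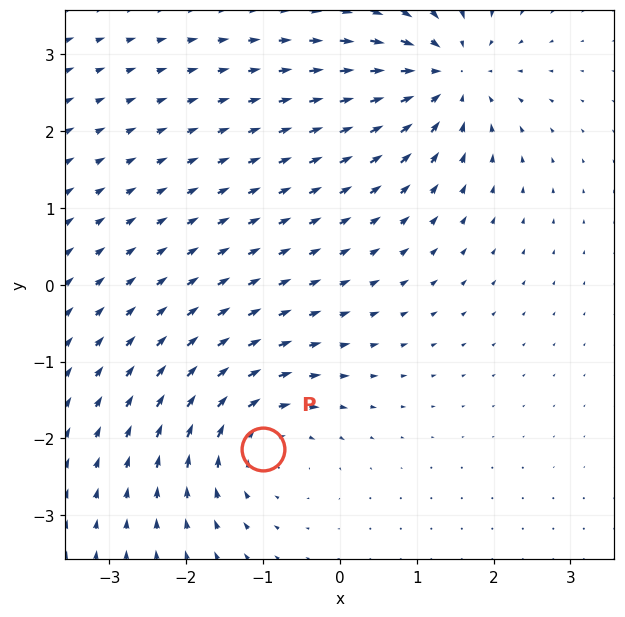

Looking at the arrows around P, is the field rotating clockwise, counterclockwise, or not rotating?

Near P at (-1.0, -2.1) the arrows circulate clockwise. The curl (z-component) there is about -3; negative curl means clockwise rotation.

clockwise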